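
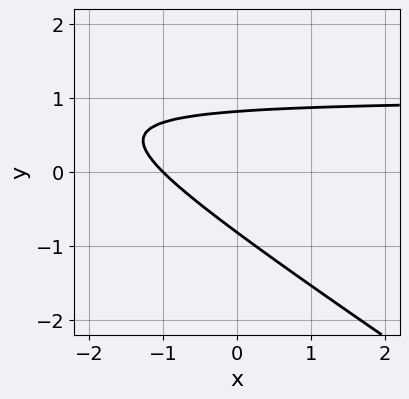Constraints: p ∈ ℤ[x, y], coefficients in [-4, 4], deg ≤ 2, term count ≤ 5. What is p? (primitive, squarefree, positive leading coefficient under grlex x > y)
2*x*y + 3*y^2 - 2*x - 2

(a) deg p = 2.
(b) From the axis intercepts and sections: one x-axis crossing is at x = -1.
(c) These observations pin down the coefficients.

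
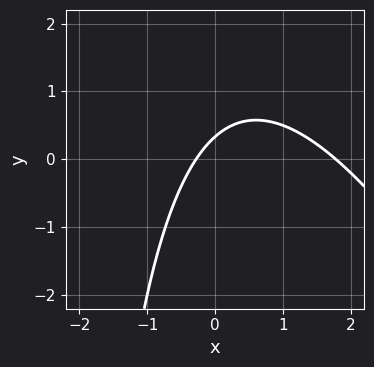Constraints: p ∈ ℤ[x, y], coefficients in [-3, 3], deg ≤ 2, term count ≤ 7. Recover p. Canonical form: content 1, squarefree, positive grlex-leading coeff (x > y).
(a) Degree: no degree-1 curve has this shape, so deg p = 2.
(b) The integer polynomial consistent with all of this is the stated p.

2*x^2 + x*y - 3*x + 3*y - 1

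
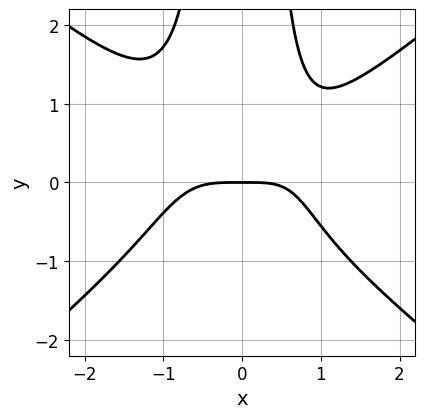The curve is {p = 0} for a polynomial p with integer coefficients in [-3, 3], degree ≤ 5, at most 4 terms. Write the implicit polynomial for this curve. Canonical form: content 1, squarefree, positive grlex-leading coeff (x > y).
2*x^4 - 3*x^2*y^2 - x*y + 3*y

Degree: the shape is more complex than any degree-3 curve, so deg p = 4.
Checking where it meets the axes: one x-axis crossing is at x = 0; one y-axis crossing is at y = 0.
Fitting integer coefficients to these (and the overall shape) gives p.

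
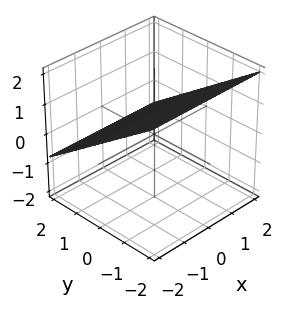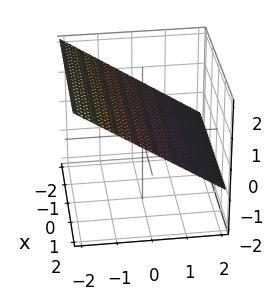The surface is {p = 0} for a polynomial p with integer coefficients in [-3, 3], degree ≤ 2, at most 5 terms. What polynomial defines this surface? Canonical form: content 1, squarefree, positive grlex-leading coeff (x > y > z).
First, degree: every cross-section is a straight line — this is a plane, so deg p = 1.
Next, against the integer gridlines: it meets the y-axis at y = 1 (among the integer gridlines); it misses every integer gridline on the x-axis.
Finally, assembling these constraints gives the stated polynomial.

2*y + 3*z - 2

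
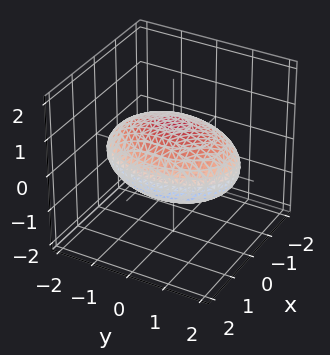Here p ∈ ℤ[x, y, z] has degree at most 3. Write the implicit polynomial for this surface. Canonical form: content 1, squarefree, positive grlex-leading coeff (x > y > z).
2*x^2 + y^2 + 3*z^2 - 3

First, deg p = 2. Bounded and convex; a quadric.
Then, symmetries: it's symmetric under x → −x, forcing even powers of x; the z ↦ −z reflection is a symmetry, so z appears only in even powers; it's symmetric under y → −y, forcing even powers of y.
Then, against the integer gridlines: among the integer gridlines, it crosses the z-axis at z ∈ {-1, 1}.
Finally, putting this together gives p.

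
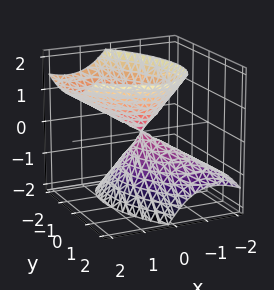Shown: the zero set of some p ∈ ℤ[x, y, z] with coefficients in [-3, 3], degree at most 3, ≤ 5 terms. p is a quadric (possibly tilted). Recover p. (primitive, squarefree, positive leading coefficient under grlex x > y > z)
1. I count 2 distinct pieces.
2. The degree is 2 — the shape is more complex than any degree-1 surface.
3. Observable constraints: one y-axis crossing is at y = 0; one z-axis crossing is at z = 0.
4. These observations pin down the coefficients.

3*x^2 + 2*x*y - 3*x*z + 2*y^2 - 2*z^2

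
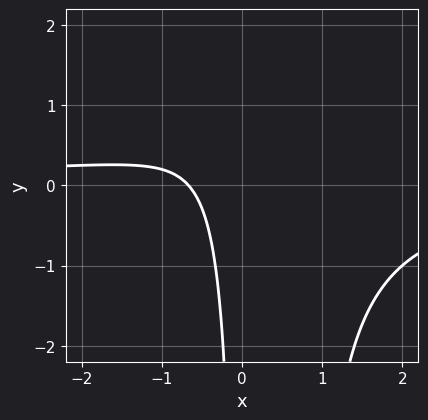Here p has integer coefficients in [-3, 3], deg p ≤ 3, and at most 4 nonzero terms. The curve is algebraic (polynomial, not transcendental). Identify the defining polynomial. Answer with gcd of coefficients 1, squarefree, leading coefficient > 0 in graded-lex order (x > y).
3*x^2*y - 2*x*y + 3*x + 2

The degree is 3 — no degree-2 curve has this shape.
From the visible intercepts: it misses every integer gridline on the y-axis.
Assembling these constraints gives the stated polynomial.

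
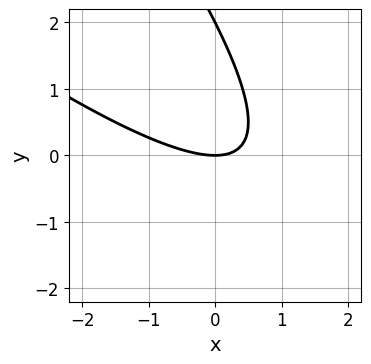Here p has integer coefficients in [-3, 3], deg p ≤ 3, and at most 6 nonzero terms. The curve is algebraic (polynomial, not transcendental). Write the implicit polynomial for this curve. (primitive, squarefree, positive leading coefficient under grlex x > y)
deg p = 2. The shape is more complex than any degree-1 curve.
From the visible intercepts: it meets the x-axis at x = 0 (among the integer gridlines); the y-axis gridline crossings are at y ∈ {0, 2}.
Together with the visible shape, these determine p as stated.

x^2 + 2*x*y + y^2 - 2*y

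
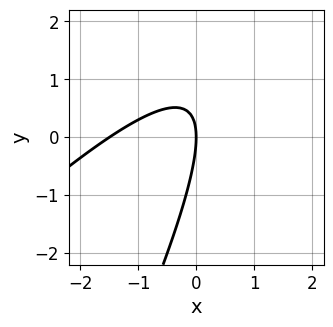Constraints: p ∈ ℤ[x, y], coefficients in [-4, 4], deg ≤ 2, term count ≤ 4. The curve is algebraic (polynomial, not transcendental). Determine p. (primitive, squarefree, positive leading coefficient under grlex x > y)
(a) Degree: the shape is more complex than any degree-1 curve, so deg p = 2.
(b) From the axis intercepts and sections: it meets the x-axis at x = 0 (among the integer gridlines); one y-axis crossing is at y = 0.
(c) Putting this together gives p.

2*x^2 - 3*x*y + y^2 + 3*x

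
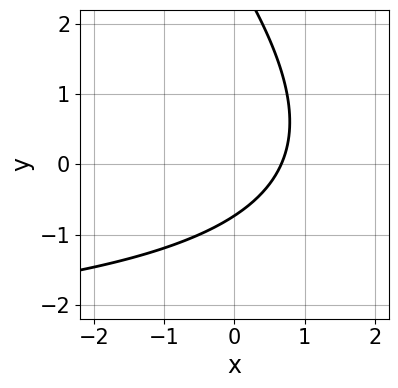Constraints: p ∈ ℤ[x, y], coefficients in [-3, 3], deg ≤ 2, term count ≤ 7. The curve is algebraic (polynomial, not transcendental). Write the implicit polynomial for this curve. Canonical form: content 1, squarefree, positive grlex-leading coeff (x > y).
x*y + y^2 + 3*x - 2*y - 2

1. The degree is 2 — no degree-1 curve has this shape.
2. The integer polynomial consistent with all of this is the stated p.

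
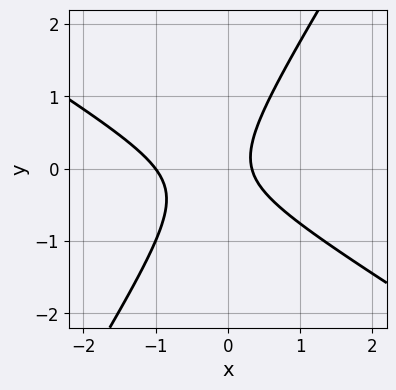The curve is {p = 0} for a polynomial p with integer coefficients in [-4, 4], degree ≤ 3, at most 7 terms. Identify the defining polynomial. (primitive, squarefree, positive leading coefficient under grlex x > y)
3*x^2 + 3*x*y - 3*y^2 + 2*x - 1

(a) The degree is 2 — the shape is more complex than any degree-1 curve.
(b) From the axis intercepts and sections: the curve avoids every integer y-axis point in the box; it crosses the x-axis at the gridline x = -1.
(c) Matching integer coefficients to the picture gives p.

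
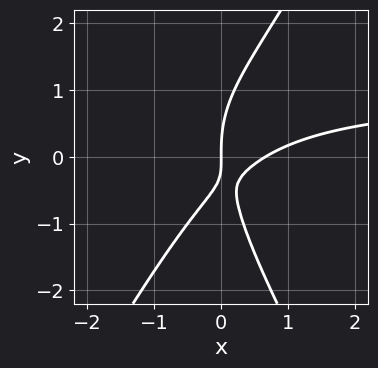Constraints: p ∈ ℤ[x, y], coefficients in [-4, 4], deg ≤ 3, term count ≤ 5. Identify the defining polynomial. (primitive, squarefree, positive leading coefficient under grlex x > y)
3*x^2*y - y^3 - 3*x^2 + 3*x*y + 2*x

(a) Degree: the shape is more complex than any degree-2 curve, so deg p = 3.
(b) From the axis intercepts and sections: one y-axis crossing is at y = 0; it crosses the x-axis at the gridline x = 0.
(c) Together with the visible shape, these determine p as stated.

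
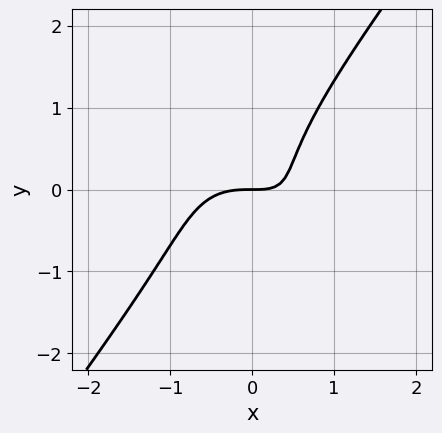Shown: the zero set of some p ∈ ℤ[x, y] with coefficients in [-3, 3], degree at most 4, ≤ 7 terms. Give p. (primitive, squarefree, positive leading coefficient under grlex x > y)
First, deg p = 3. A generic line meets the curve in up to 3 points.
Then, against the integer gridlines: one x-axis crossing is at x = 0; it meets the y-axis at y = 0 (among the integer gridlines).
Finally, putting this together gives p.

x^3 + x^2*y - y^3 + x*y - y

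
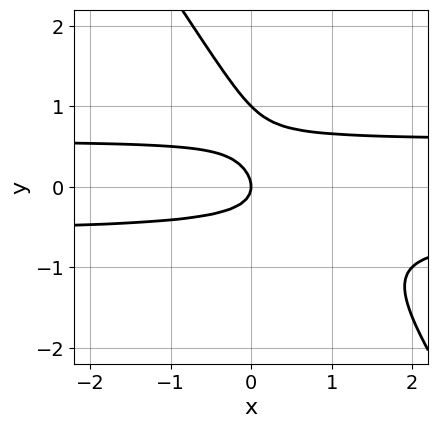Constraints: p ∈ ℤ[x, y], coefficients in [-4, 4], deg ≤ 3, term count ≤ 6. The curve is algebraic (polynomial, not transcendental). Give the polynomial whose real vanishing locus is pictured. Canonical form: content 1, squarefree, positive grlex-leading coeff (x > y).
3*x*y^2 + 2*y^3 - 2*y^2 - x

(a) deg p = 3. No degree-2 curve has this shape.
(b) Observable constraints: it crosses the x-axis at the gridline x = 0; the y-axis gridline crossings are at y ∈ {0, 1}.
(c) Together with the visible shape, these determine p as stated.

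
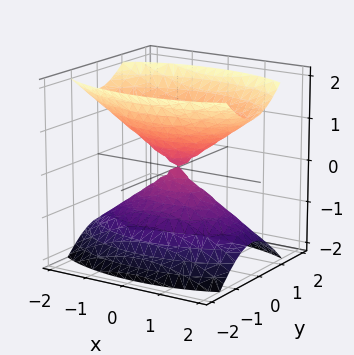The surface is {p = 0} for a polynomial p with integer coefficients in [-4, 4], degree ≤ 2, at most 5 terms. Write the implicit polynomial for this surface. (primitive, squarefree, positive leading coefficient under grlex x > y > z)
(a) There are 2 components.
(b) deg p = 2.
(c) Symmetries: it's symmetric under z → −z, forcing even powers of z; mirror symmetry x ↦ −x ⇒ only even powers of x; it's symmetric under y → −y, forcing even powers of y.
(d) Observable constraints: it meets the z-axis at z = 0 (among the integer gridlines); one x-axis crossing is at x = 0; it crosses the y-axis at the gridline y = 0.
(e) Together with the visible shape, these determine p as stated.

x^2 + 3*y^2 - 2*z^2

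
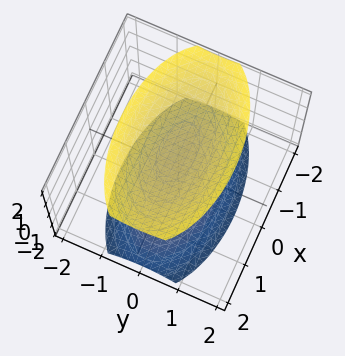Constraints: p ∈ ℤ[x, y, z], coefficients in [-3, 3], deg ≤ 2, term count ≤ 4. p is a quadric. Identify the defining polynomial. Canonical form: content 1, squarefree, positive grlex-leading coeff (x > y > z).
x^2 + 3*y^2 - 2*z^2 + 3

The picture has 2 separate pieces. Treating them together as one polynomial.
Degree: two separate bowl-shaped sheets opening away from each other; a quadric, so deg p = 2.
Symmetries: mirror symmetry y ↦ −y ⇒ only even powers of y; the z ↦ −z reflection is a symmetry, so z appears only in even powers; the x ↦ −x reflection is a symmetry, so x appears only in even powers.
Against the integer gridlines: the surface avoids every integer x-axis point in the box; it misses every integer gridline on the y-axis.
Fitting integer coefficients to these (and the overall shape) gives p.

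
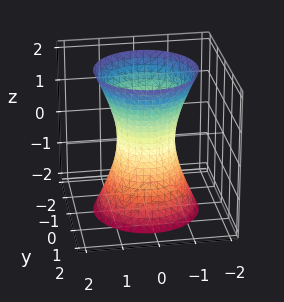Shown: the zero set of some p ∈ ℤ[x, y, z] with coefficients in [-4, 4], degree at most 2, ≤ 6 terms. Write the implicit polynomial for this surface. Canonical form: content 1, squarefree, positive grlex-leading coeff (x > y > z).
3*x^2 + 3*y^2 - z^2 - 2

1. The degree is 2 — one connected sheet with a waist; a quadric.
2. Symmetries: it's symmetric under z → −z, forcing even powers of z; rotational symmetry about the z-axis ⇒ p depends on x, y only through x² + y².
3. Against the integer gridlines: a circular section at z = 0 has radius between 0 and 1; the surface avoids every integer z-axis point in the box.
4. The integer polynomial consistent with all of this is the stated p.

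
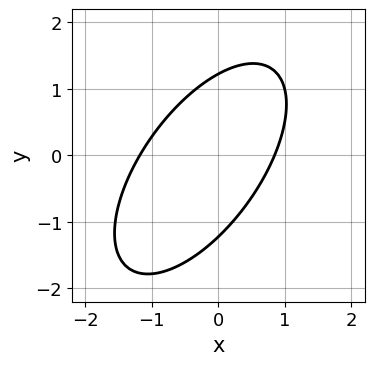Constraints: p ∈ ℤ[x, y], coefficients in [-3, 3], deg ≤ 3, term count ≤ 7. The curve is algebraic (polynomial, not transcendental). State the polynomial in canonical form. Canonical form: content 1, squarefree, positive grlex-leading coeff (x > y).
The degree is 2 — the shape is more complex than any degree-1 curve.
Putting this together gives p.

3*x^2 - 3*x*y + 2*y^2 + x - 3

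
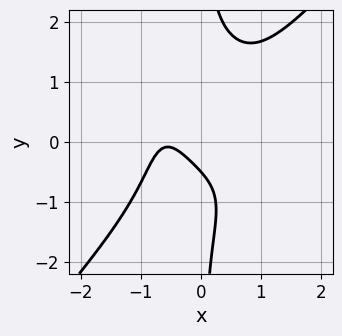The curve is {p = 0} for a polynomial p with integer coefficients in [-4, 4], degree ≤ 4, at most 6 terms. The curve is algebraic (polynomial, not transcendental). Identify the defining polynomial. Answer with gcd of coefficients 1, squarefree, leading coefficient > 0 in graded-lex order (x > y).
1. deg p = 4.
2. Reading off the gridlines: no x-intercept at any integer in the box.
3. Solving for integer coefficients yields p as stated.

3*x^4 - 2*x*y^3 + 2*x + 2*y + 1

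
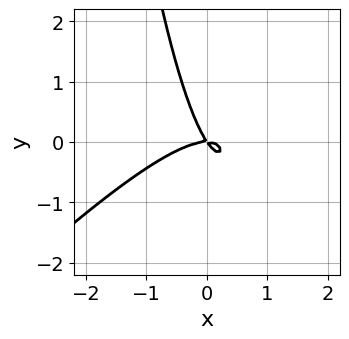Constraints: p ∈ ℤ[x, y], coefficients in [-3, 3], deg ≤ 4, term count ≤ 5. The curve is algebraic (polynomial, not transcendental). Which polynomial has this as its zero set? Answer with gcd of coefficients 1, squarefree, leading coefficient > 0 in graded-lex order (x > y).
3*x^3 - 3*x^2*y + 3*x*y + 2*y^2

First, the degree is 3 — no degree-2 curve has this shape.
Next, against the integer gridlines: one x-axis crossing is at x = 0; it meets the y-axis at y = 0 (among the integer gridlines).
Finally, solving for integer coefficients yields p as stated.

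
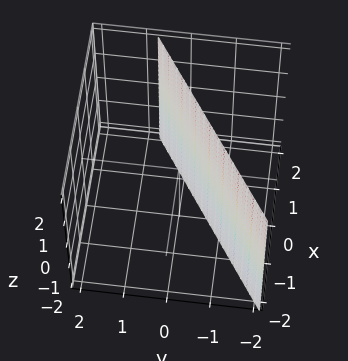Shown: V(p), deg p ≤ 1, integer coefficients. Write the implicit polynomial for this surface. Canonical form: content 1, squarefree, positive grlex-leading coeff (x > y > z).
(a) deg p = 1. The surface is flat (a plane).
(b) Observable constraints: it meets the x-axis at x = 1 (among the integer gridlines); the surface avoids every integer z-axis point in the box.
(c) Solving for integer coefficients yields p as stated.

2*x - 3*y - 2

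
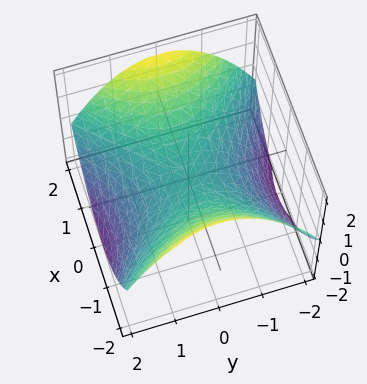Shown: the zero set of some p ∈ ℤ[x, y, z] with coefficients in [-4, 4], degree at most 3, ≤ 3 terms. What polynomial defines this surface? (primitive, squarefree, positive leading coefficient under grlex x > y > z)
First, the degree is 2 — a saddle surface; a quadric.
Next, symmetries: the x ↦ −x reflection is a symmetry, so x appears only in even powers; it's symmetric under y → −y, forcing even powers of y.
Then, from the axis intercepts and sections: one z-axis crossing is at z = 0; one x-axis crossing is at x = 0; it meets the y-axis at y = 0 (among the integer gridlines).
Finally, fitting integer coefficients to these (and the overall shape) gives p.

x^2 - y^2 - 2*z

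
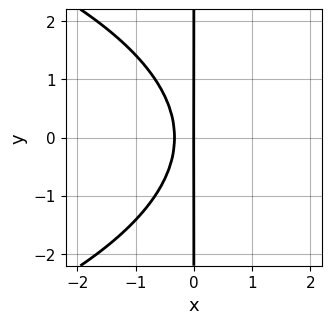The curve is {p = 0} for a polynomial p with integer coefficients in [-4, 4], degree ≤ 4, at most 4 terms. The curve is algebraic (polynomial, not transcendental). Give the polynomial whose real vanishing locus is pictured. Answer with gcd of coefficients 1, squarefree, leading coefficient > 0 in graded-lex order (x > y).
x*y^2 + 3*x^2 + x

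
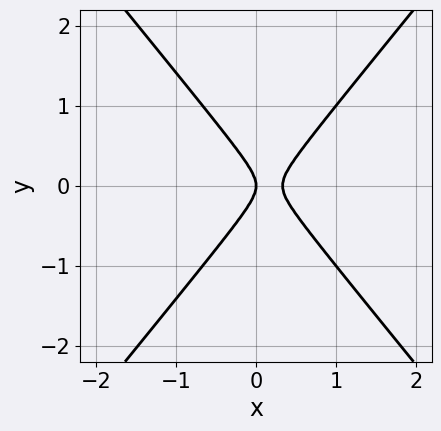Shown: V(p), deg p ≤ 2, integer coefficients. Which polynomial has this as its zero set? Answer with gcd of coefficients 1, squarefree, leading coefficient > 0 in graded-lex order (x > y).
Degree: the shape is more complex than any degree-1 curve, so deg p = 2.
Symmetries: the y ↦ −y reflection is a symmetry, so y appears only in even powers.
Against the integer gridlines: one x-axis crossing is at x = 0; it crosses the y-axis at the gridline y = 0.
These observations pin down the coefficients.

3*x^2 - 2*y^2 - x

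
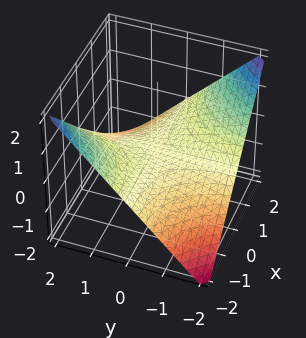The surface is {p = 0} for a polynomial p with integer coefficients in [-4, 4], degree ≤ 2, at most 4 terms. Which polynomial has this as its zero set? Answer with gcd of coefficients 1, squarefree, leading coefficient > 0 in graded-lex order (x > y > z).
1. Degree: a saddle surface; a quadric, so deg p = 2.
2. From the axis intercepts and sections: every point of the y-axis in the box is on the surface; one z-axis crossing is at z = 0; every point of the x-axis in the box is on the surface.
3. These observations pin down the coefficients.

x*y + 2*z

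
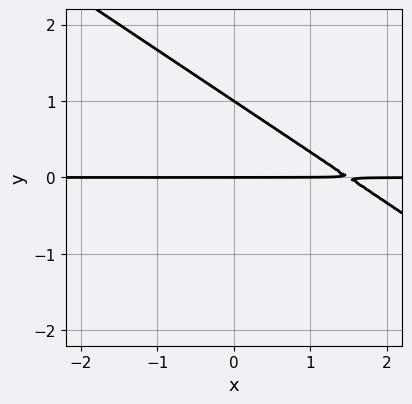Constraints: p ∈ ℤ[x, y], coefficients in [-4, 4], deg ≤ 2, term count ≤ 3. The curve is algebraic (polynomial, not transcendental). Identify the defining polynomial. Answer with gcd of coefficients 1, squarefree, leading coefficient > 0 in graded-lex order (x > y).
deg p = 2. The shape is more complex than any degree-1 curve.
From the axis intercepts and sections: every point of the x-axis in the box is on the curve; the y-axis gridline crossings are at y ∈ {0, 1}.
Solving for integer coefficients yields p as stated.

2*x*y + 3*y^2 - 3*y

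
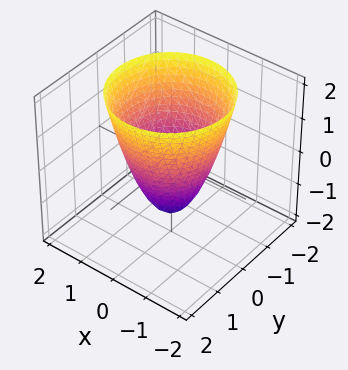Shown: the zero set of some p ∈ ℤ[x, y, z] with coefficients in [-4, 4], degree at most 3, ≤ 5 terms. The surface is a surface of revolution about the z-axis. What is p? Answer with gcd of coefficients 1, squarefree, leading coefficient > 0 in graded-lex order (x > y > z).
deg p = 2. No degree-1 surface has this shape.
Symmetries: the surface is invariant under rotation about z: p = q(x² + y², z).
Reading off the gridlines: the y-axis gridline crossings are at y ∈ {-1, 1}; a circular section at z = 1 has radius between 1 and 2.
Fitting integer coefficients to these (and the overall shape) gives p. Check: (1, 0, 0) on the x-axis lies on the surface, and p(1, 0, 0) = 0. ✓

3*x^2 + 3*y^2 - 2*z - 3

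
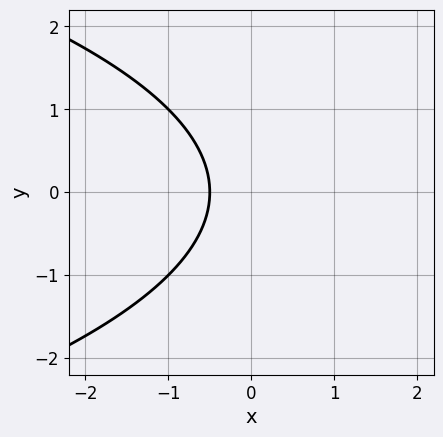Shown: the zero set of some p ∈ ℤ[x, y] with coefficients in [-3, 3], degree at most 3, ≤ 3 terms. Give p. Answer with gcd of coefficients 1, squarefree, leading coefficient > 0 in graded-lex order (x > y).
1. The degree is 2 — the shape is more complex than any degree-1 curve.
2. Symmetries: the y ↦ −y reflection is a symmetry, so y appears only in even powers.
3. Reading off the gridlines: it misses every integer gridline on the y-axis.
4. These observations pin down the coefficients.

y^2 + 2*x + 1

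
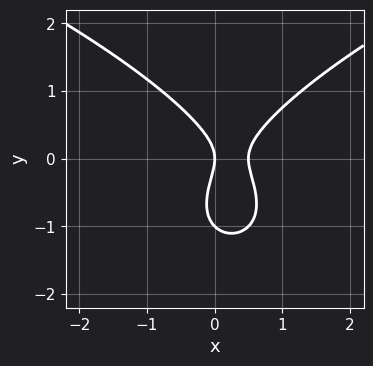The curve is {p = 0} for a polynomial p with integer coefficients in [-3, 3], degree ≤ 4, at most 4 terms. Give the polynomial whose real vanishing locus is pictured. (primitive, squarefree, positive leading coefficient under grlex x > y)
y^3 - 2*x^2 + y^2 + x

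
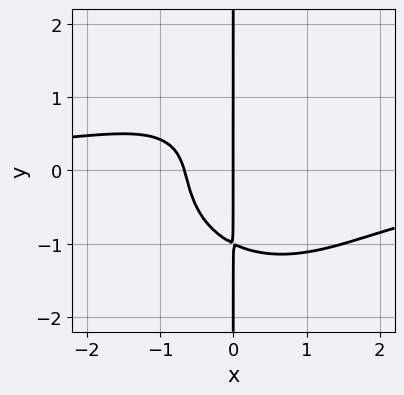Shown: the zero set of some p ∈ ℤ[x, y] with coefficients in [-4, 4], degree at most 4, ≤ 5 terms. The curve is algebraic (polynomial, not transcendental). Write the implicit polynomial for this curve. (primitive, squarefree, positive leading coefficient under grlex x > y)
2*x^3*y + 2*x*y^3 + 3*x^2 + 2*x

The degree is 4 — no degree-3 curve has this shape.
From the visible intercepts: one x-axis crossing is at x = 0; the visible y-axis segment lies entirely on the curve.
Putting this together gives p.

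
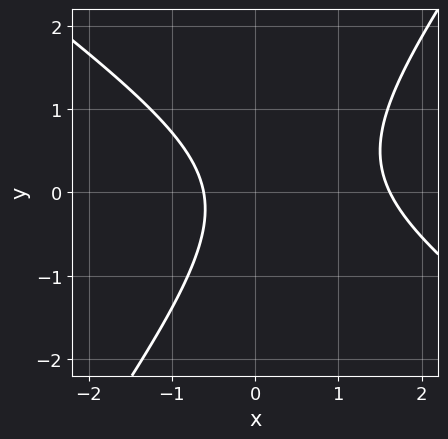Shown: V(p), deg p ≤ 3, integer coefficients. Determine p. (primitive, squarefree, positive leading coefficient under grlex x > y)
First, the degree is 2 — the shape is more complex than any degree-1 curve.
Then, observable constraints: the curve avoids every integer y-axis point in the box.
Finally, fitting integer coefficients to these (and the overall shape) gives p.

3*x^2 + 2*x*y - 3*y^2 - 3*x - 3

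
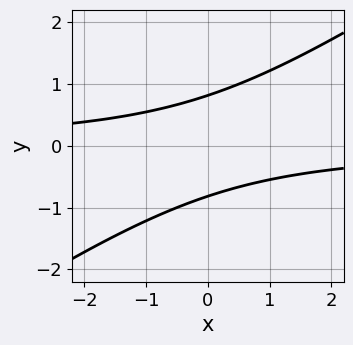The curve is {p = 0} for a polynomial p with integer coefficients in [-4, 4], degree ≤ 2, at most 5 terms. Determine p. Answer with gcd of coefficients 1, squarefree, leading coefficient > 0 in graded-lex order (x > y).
2*x*y - 3*y^2 + 2

The degree is 2 — the shape is more complex than any degree-1 curve.
Against the integer gridlines: it misses every integer gridline on the x-axis.
Fitting integer coefficients to these (and the overall shape) gives p.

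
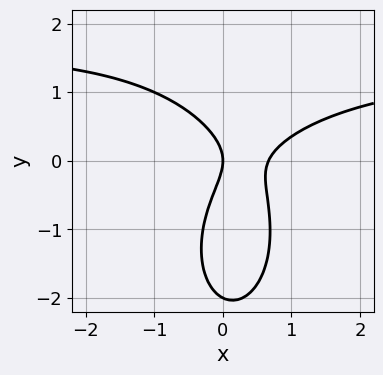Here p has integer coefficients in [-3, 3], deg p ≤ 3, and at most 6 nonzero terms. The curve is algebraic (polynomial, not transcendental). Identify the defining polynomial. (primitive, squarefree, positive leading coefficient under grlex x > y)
2*x^2*y + y^3 - 3*x^2 + 2*y^2 + 2*x

Degree: the shape is more complex than any degree-2 curve, so deg p = 3.
Reading off the gridlines: the y-axis gridline crossings are at y ∈ {-2, 0}; it crosses the x-axis at the gridline x = 0.
Assembling these constraints gives the stated polynomial.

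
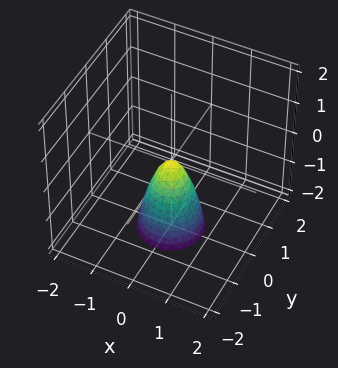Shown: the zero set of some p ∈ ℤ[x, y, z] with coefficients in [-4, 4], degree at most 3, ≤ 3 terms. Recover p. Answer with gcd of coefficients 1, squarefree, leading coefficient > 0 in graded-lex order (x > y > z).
First, the degree is 2 — a single bowl opening along one axis; a quadric.
Then, symmetry: every cross-section ⟂ z is a circle, so x, y appear only via x² + y².
Then, reading off the gridlines: a circular section at z = -2 has radius between 0 and 1; one x-axis crossing is at x = 0; it crosses the y-axis at the gridline y = 0.
Finally, these observations pin down the coefficients.

3*x^2 + 3*y^2 + z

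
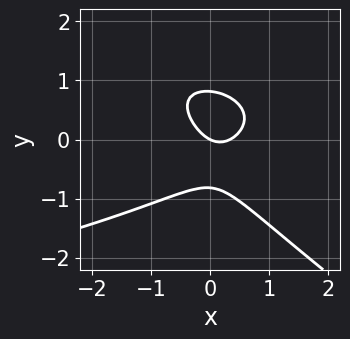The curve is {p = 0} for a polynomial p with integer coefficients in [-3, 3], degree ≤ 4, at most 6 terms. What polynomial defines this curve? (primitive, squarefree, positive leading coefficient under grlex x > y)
2*x*y^2 + 3*y^3 + 3*x^2 - x - 2*y

1. The degree is 3 — a generic line meets the curve in up to 3 points.
2. From the axis intercepts and sections: one y-axis crossing is at y = 0; it meets the x-axis at x = 0 (among the integer gridlines).
3. Matching integer coefficients to the picture gives p.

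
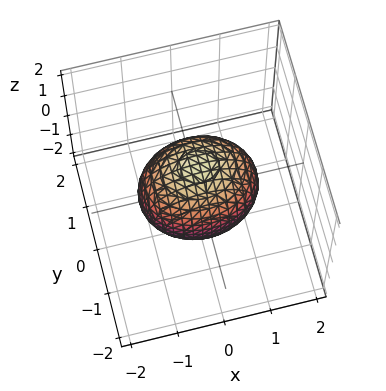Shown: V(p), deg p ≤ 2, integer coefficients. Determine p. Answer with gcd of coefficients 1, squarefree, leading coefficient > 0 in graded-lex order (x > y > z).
Degree: bounded and convex; a quadric, so deg p = 2.
Symmetries: it's symmetric under y → −y, forcing even powers of y; the x ↦ −x reflection is a symmetry, so x appears only in even powers; mirror symmetry z ↦ −z ⇒ only even powers of z.
From the axis intercepts and sections: among the integer gridlines, it crosses the y-axis at y ∈ {-1, 1}.
These observations pin down the coefficients.

2*x^2 + 3*y^2 + 2*z^2 - 3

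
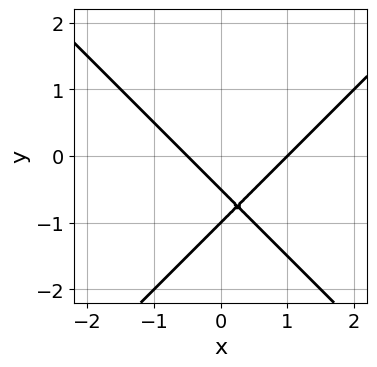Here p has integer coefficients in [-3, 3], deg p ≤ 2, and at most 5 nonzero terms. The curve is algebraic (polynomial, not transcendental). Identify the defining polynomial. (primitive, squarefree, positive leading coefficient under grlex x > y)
1. The degree is 2 — the shape is more complex than any degree-1 curve.
2. Observable constraints: one x-axis crossing is at x = 1; one y-axis crossing is at y = -1.
3. Solving for integer coefficients yields p as stated.

2*x^2 - 2*y^2 - x - 3*y - 1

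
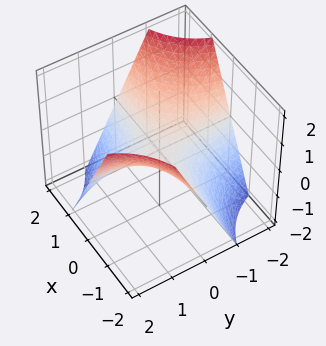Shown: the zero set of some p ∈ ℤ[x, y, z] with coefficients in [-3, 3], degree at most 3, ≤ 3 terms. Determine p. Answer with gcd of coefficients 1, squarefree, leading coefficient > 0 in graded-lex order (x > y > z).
First, degree: a generic line meets the surface in up to 2 points, so deg p = 2.
Next, checking where it meets the axes: it meets the z-axis at z = 0 (among the integer gridlines); every point of the x-axis in the box is on the surface; every point of the y-axis in the box is on the surface.
Finally, the integer polynomial consistent with all of this is the stated p.

x*y + z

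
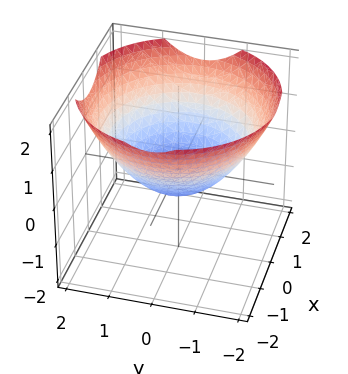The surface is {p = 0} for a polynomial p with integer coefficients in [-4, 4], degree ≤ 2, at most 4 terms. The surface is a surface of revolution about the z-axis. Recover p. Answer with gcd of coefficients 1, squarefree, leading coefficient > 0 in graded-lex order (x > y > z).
(a) deg p = 2. No degree-1 surface has this shape.
(b) Symmetry: the surface is invariant under rotation about z: p = q(x² + y², z).
(c) From the axis intercepts and sections: among the integer gridlines, it crosses the x-axis at x ∈ {-1, 1}; among the integer gridlines, it crosses the y-axis at y ∈ {-1, 1}; a circular section at z = 0 has radius exactly 1.
(d) Fitting integer coefficients to these (and the overall shape) gives p.

x^2 + y^2 - 2*z - 1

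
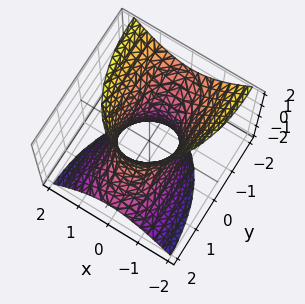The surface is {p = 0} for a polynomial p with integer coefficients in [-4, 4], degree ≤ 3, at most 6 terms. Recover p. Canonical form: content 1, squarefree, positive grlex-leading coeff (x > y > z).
3*x^2 + y^2 + 2*y*z - z^2 - 2

deg p = 2. The shape is more complex than any degree-1 surface.
Reading off the gridlines: it misses every integer gridline on the z-axis.
Matching integer coefficients to the picture gives p.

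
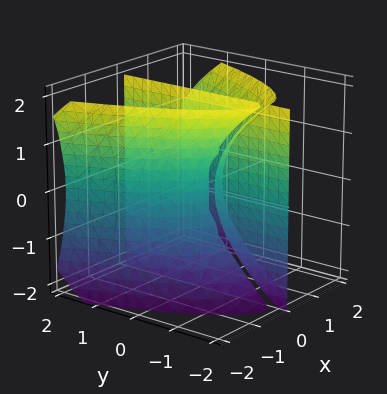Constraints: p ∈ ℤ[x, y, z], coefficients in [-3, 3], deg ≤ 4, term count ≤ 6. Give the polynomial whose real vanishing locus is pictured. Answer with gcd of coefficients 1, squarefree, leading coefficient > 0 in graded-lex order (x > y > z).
2*x^3 - x*z^2 - 3*x*y - x

There are 2 components. They look like related sheets of one shape, so recover p as a whole.
Degree: a generic line meets the surface in up to 3 points, so deg p = 3.
Reading off the gridlines: every point of the z-axis in the box is on the surface; the visible y-axis segment lies entirely on the surface; it meets the x-axis at x = 0 (among the integer gridlines).
Matching integer coefficients to the picture gives p.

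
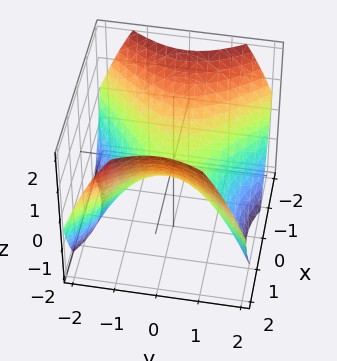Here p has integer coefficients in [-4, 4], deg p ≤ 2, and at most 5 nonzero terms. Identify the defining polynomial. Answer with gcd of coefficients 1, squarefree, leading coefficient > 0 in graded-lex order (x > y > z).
2*x^2 - 2*y^2 - 3*z

deg p = 2. A hyperbolic paraboloid; a quadric.
Symmetries: mirror symmetry x ↦ −x ⇒ only even powers of x; it's symmetric under y → −y, forcing even powers of y.
From the axis intercepts and sections: it crosses the z-axis at the gridline z = 0; it meets the x-axis at x = 0 (among the integer gridlines); it meets the y-axis at y = 0 (among the integer gridlines).
These observations pin down the coefficients.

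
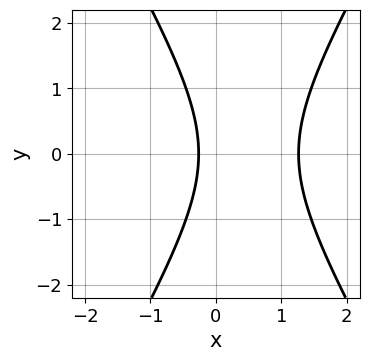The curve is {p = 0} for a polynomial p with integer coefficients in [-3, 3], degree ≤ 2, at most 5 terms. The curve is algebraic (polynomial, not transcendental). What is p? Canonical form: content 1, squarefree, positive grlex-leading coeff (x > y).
(a) deg p = 2.
(b) Symmetries: the y ↦ −y reflection is a symmetry, so y appears only in even powers.
(c) Against the integer gridlines: no y-intercept at any integer in the box.
(d) Solving for integer coefficients yields p as stated.

3*x^2 - y^2 - 3*x - 1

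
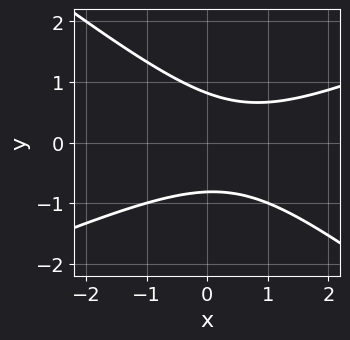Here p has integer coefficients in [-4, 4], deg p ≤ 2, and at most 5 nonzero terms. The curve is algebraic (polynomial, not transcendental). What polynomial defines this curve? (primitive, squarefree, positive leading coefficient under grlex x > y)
x^2 - x*y - 3*y^2 - x + 2

(a) deg p = 2.
(b) Against the integer gridlines: the curve avoids every integer x-axis point in the box.
(c) Matching integer coefficients to the picture gives p.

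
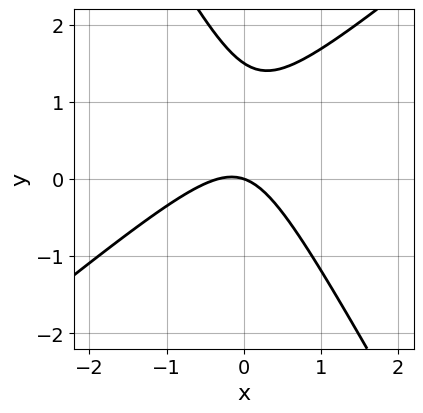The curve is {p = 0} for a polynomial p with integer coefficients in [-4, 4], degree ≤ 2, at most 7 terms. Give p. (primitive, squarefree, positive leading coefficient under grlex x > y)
3*x^2 - 2*x*y - 2*y^2 + x + 3*y

The degree is 2 — no degree-1 curve has this shape.
Against the integer gridlines: one y-axis crossing is at y = 0; one x-axis crossing is at x = 0.
Matching integer coefficients to the picture gives p.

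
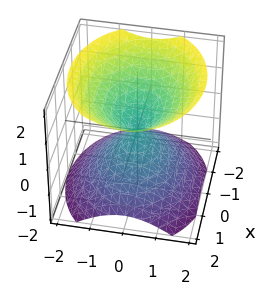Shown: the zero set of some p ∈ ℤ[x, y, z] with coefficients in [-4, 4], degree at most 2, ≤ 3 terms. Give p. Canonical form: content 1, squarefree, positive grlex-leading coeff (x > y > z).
First, I count 2 distinct pieces.
Then, degree: a double cone through the origin; a quadric, so deg p = 2.
Then, symmetries: the y ↦ −y reflection is a symmetry, so y appears only in even powers; mirror symmetry z ↦ −z ⇒ only even powers of z; the x ↦ −x reflection is a symmetry, so x appears only in even powers.
Next, from the visible intercepts: it meets the y-axis at y = 0 (among the integer gridlines); one x-axis crossing is at x = 0; one z-axis crossing is at z = 0.
Finally, these observations pin down the coefficients.

2*x^2 + 3*y^2 - 3*z^2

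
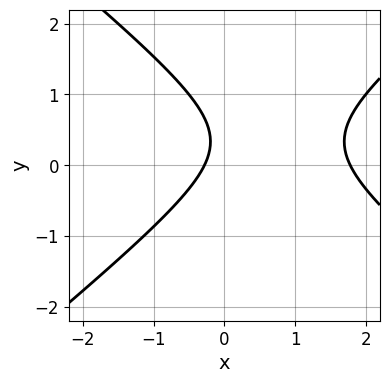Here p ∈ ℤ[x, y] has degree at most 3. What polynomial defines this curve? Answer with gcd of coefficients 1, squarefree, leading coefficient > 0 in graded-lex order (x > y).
(a) deg p = 2.
(b) Checking where it meets the axes: no y-intercept at any integer in the box.
(c) Solving for integer coefficients yields p as stated.

2*x^2 - 3*y^2 - 3*x + 2*y - 1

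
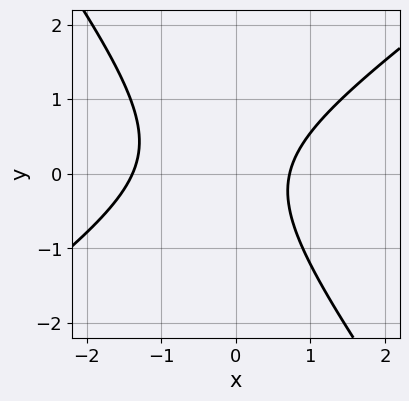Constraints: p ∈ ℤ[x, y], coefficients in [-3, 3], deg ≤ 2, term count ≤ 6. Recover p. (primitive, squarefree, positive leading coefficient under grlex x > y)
3*x^2 - 2*x*y - 3*y^2 + 2*x - 3

1. Degree: no degree-1 curve has this shape, so deg p = 2.
2. Observable constraints: the curve avoids every integer y-axis point in the box.
3. The integer polynomial consistent with all of this is the stated p.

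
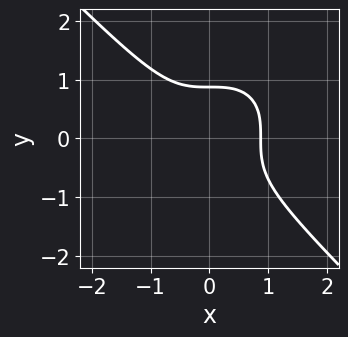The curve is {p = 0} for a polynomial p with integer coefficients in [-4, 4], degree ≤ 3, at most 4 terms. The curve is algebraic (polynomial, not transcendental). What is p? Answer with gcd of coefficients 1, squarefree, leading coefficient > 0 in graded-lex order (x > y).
(a) Degree: no degree-2 curve has this shape, so deg p = 3.
(b) Matching integer coefficients to the picture gives p.

3*x^3 + 3*y^3 - 2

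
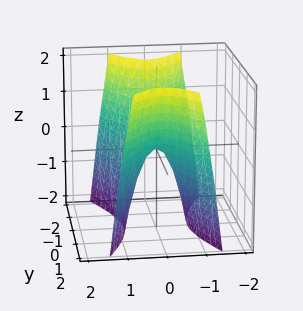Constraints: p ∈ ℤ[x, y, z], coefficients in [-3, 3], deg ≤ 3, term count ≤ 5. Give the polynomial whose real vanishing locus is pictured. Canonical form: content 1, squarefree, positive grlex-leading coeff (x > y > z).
3*x^2 - y^2 + z

deg p = 2.
Symmetries: the y ↦ −y reflection is a symmetry, so y appears only in even powers; it's symmetric under x → −x, forcing even powers of x.
From the visible intercepts: it meets the z-axis at z = 0 (among the integer gridlines); one y-axis crossing is at y = 0; it meets the x-axis at x = 0 (among the integer gridlines).
These observations pin down the coefficients.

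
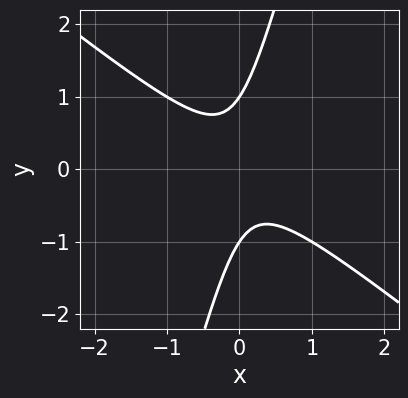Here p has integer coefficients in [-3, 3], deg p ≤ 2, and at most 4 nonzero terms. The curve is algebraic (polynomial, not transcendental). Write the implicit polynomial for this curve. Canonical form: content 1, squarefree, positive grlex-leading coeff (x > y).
First, the degree is 2 — the shape is more complex than any degree-1 curve.
Then, against the integer gridlines: it misses every integer gridline on the x-axis; the y-axis gridline crossings are at y ∈ {-1, 1}.
Finally, matching integer coefficients to the picture gives p.

3*x^2 + 3*x*y - y^2 + 1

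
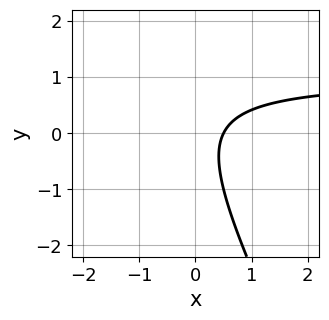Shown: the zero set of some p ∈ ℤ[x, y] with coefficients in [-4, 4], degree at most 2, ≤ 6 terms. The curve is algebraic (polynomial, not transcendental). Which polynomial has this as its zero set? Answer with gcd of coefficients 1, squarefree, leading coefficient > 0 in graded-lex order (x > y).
First, degree: no degree-1 curve has this shape, so deg p = 2.
Then, from the visible intercepts: no y-intercept at any integer in the box.
Finally, together with the visible shape, these determine p as stated.

2*x*y + y^2 - 2*x + 1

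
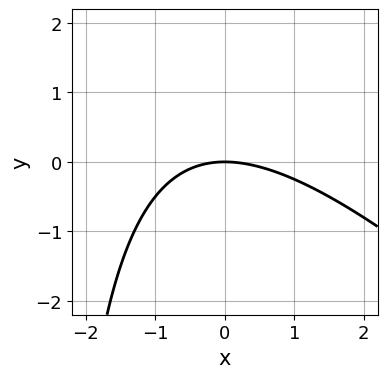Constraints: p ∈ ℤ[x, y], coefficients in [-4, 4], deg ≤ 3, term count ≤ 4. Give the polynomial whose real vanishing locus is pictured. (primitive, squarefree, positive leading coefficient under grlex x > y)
x^2 + x*y + 3*y

First, the degree is 2 — the shape is more complex than any degree-1 curve.
Next, from the visible intercepts: it crosses the y-axis at the gridline y = 0; one x-axis crossing is at x = 0.
Finally, assembling these constraints gives the stated polynomial.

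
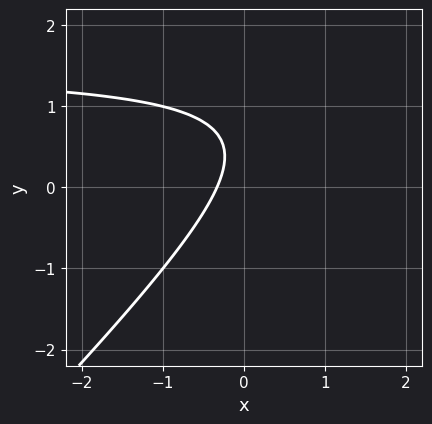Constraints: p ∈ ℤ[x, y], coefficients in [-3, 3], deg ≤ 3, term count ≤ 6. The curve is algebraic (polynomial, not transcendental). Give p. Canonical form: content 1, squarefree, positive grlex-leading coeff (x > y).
2*x*y - 2*y^2 - 3*x + 2*y - 1

deg p = 2.
Reading off the gridlines: the curve avoids every integer y-axis point in the box.
Matching integer coefficients to the picture gives p.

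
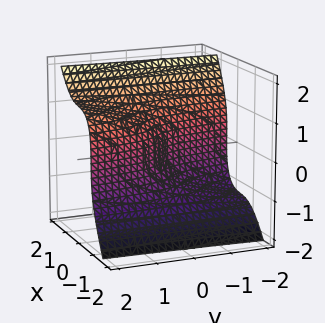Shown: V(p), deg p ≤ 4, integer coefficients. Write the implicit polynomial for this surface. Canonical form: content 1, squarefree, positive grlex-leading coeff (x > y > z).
3*x^3 - x^2*y - z^3 + x + y

First, degree: a generic line meets the surface in up to 3 points, so deg p = 3.
Then, observable constraints: one x-axis crossing is at x = 0; it meets the y-axis at y = 0 (among the integer gridlines).
Finally, assembling these constraints gives the stated polynomial.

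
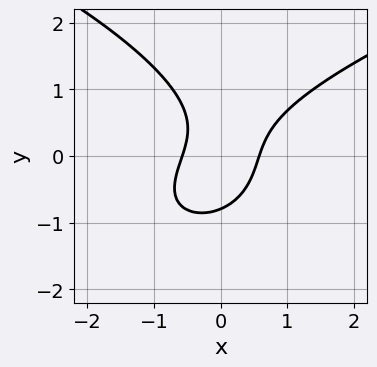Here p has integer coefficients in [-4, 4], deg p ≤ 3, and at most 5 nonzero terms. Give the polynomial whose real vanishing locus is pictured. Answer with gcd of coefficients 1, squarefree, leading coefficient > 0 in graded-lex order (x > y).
2*y^3 - 3*x^2 + 2*x*y + 1

First, deg p = 3.
Finally, solving for integer coefficients yields p as stated.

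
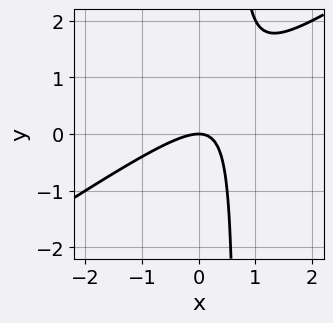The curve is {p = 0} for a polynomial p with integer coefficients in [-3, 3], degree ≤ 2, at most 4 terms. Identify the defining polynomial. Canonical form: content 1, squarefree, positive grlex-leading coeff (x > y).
2*x^2 - 3*x*y + 2*y

(a) Degree: the shape is more complex than any degree-1 curve, so deg p = 2.
(b) From the axis intercepts and sections: it crosses the x-axis at the gridline x = 0; one y-axis crossing is at y = 0.
(c) These observations pin down the coefficients.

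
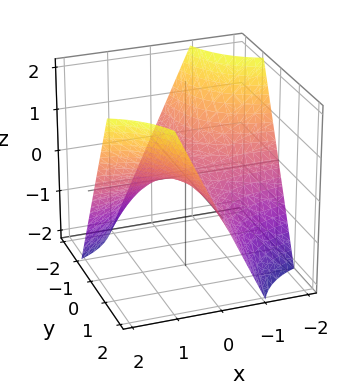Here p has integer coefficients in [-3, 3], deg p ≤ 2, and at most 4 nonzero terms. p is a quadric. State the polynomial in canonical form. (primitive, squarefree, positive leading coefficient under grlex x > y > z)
First, degree: a saddle surface; a quadric, so deg p = 2.
Then, observable constraints: every point of the y-axis in the box is on the surface; it meets the z-axis at z = 0 (among the integer gridlines); every point of the x-axis in the box is on the surface.
Finally, solving for integer coefficients yields p as stated.

x*y - z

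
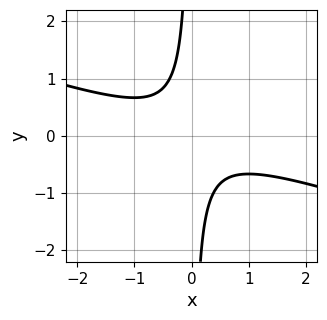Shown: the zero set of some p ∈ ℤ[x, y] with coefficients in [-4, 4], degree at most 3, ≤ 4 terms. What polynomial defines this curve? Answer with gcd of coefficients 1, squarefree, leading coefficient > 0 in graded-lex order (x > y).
x^2 + 3*x*y + 1

First, degree: a generic line meets the curve in up to 2 points, so deg p = 2.
Next, reading off the gridlines: the curve avoids every integer x-axis point in the box; no y-intercept at any integer in the box.
Finally, the integer polynomial consistent with all of this is the stated p.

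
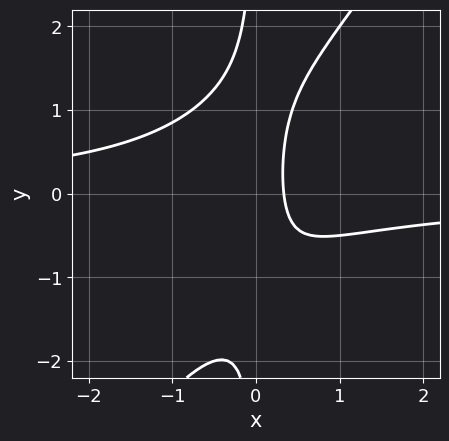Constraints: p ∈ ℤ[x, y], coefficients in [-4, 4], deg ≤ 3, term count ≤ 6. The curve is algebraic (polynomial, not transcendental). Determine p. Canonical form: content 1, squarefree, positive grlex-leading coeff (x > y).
3*x^2*y - 2*x*y^2 + 3*x - 1

deg p = 3. The shape is more complex than any degree-2 curve.
Checking where it meets the axes: it misses every integer gridline on the y-axis.
Putting this together gives p.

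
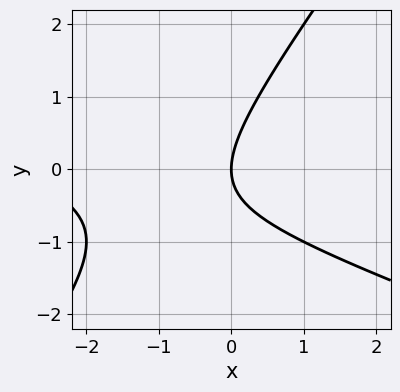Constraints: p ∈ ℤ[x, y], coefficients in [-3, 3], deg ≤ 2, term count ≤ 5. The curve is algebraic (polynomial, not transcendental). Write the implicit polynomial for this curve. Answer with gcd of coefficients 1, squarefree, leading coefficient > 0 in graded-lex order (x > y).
x^2 + 2*x*y - 2*y^2 + 3*x

(a) The degree is 2 — a generic line meets the curve in up to 2 points.
(b) Against the integer gridlines: it crosses the x-axis at the gridline x = 0; one y-axis crossing is at y = 0.
(c) These observations pin down the coefficients.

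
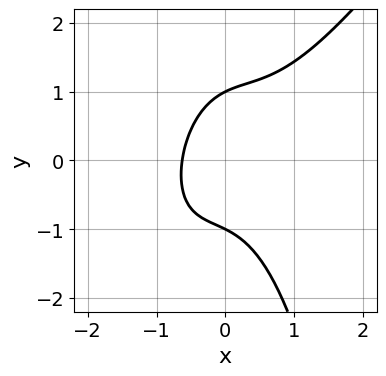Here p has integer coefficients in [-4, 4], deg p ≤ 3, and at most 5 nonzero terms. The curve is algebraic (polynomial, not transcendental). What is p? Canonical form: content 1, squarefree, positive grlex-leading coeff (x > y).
Degree: a generic line meets the curve in up to 3 points, so deg p = 3.
From the axis intercepts and sections: the y-axis gridline crossings are at y ∈ {-1, 1}.
These observations pin down the coefficients.

3*x^3 - 2*x^2*y - 2*y^2 + 2*x + 2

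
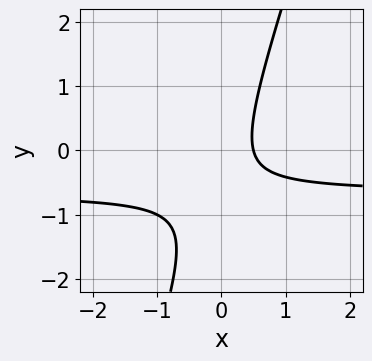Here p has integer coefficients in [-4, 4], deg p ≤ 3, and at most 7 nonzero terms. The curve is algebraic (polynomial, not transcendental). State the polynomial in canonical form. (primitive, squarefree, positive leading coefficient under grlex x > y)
3*x*y - y^2 + 2*x - y - 1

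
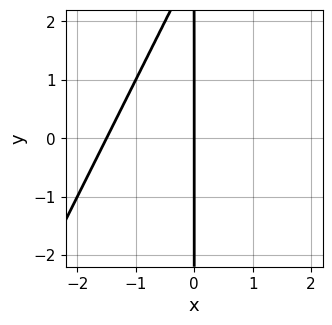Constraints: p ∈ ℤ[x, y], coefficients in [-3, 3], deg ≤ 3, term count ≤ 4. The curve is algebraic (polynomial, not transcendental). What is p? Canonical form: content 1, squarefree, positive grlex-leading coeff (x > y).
2*x^2 - x*y + 3*x

The degree is 2 — a generic line meets the curve in up to 2 points.
Observable constraints: it crosses the x-axis at the gridline x = 0; every point of the y-axis in the box is on the curve.
Putting this together gives p.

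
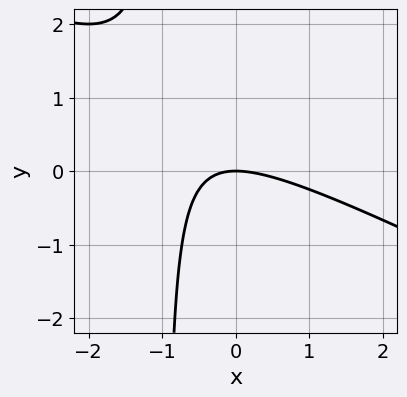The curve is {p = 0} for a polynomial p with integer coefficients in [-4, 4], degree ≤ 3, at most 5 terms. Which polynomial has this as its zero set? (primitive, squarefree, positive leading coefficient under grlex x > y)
x^2 + 2*x*y + 2*y

1. The degree is 2 — a generic line meets the curve in up to 2 points.
2. From the axis intercepts and sections: it crosses the y-axis at the gridline y = 0; one x-axis crossing is at x = 0.
3. These observations pin down the coefficients.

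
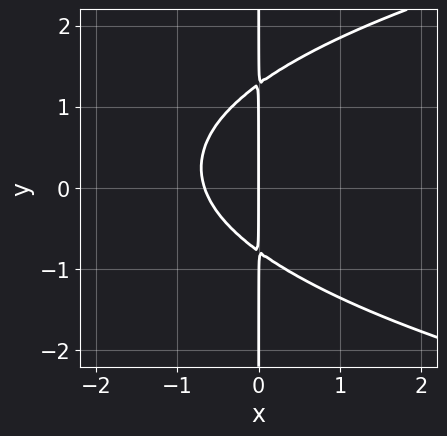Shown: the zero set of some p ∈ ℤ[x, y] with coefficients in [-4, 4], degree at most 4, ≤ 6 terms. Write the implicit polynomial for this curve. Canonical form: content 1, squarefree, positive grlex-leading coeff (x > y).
1. Degree: a generic line meets the curve in up to 3 points, so deg p = 3.
2. From the visible intercepts: every point of the y-axis in the box is on the curve; it crosses the x-axis at the gridline x = 0.
3. Matching integer coefficients to the picture gives p.

2*x*y^2 - 3*x^2 - x*y - 2*x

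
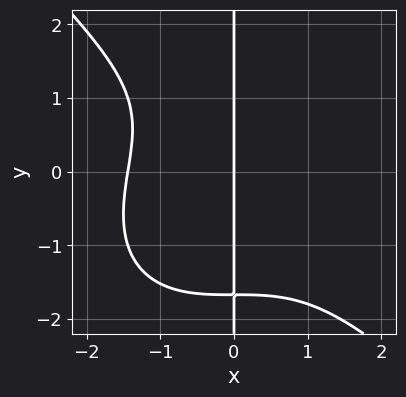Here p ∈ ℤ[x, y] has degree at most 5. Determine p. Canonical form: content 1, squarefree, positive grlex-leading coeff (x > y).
Degree: the shape is more complex than any degree-3 curve, so deg p = 4.
From the visible intercepts: the visible y-axis segment lies entirely on the curve; it meets the x-axis at x = 0 (among the integer gridlines).
Fitting integer coefficients to these (and the overall shape) gives p.

x^4 + x*y^3 - x*y + 3*x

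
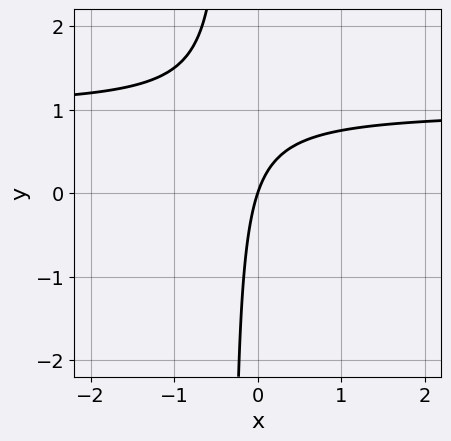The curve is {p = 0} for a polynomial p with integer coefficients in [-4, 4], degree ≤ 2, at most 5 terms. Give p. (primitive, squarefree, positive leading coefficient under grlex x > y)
Degree: the shape is more complex than any degree-1 curve, so deg p = 2.
From the axis intercepts and sections: it meets the y-axis at y = 0 (among the integer gridlines); one x-axis crossing is at x = 0.
Matching integer coefficients to the picture gives p.

3*x*y - 3*x + y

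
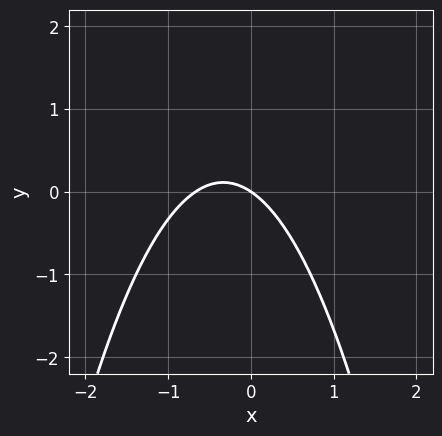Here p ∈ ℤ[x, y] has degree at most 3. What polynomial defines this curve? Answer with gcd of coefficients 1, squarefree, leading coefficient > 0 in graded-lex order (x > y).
(a) Degree: the shape is more complex than any degree-1 curve, so deg p = 2.
(b) Observable constraints: one y-axis crossing is at y = 0; it crosses the x-axis at the gridline x = 0.
(c) These observations pin down the coefficients.

3*x^2 + 2*x + 3*y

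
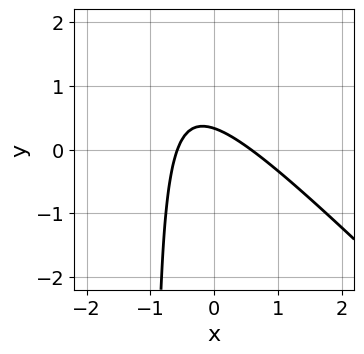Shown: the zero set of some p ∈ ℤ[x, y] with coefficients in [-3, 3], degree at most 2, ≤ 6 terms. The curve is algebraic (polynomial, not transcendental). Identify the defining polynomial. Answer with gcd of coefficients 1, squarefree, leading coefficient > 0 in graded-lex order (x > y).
3*x^2 + 3*x*y + 3*y - 1

First, the degree is 2 — a generic line meets the curve in up to 2 points.
Finally, matching integer coefficients to the picture gives p.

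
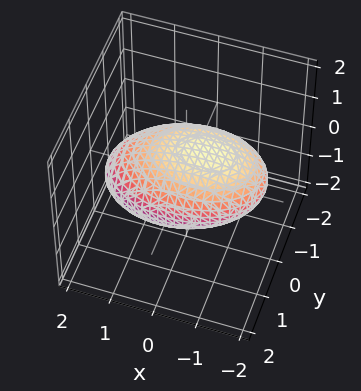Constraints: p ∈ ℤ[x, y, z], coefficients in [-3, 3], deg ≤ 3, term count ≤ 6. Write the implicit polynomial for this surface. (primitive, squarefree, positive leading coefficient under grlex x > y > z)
x^2 + x*z + 2*y^2 + 3*z^2 - 3

1. Degree: a generic line meets the surface in up to 2 points, so deg p = 2.
2. From the axis intercepts and sections: among the integer gridlines, it crosses the z-axis at z ∈ {-1, 1}.
3. These observations pin down the coefficients.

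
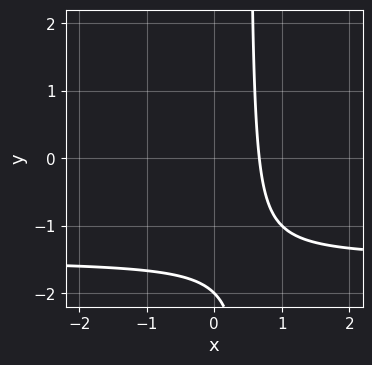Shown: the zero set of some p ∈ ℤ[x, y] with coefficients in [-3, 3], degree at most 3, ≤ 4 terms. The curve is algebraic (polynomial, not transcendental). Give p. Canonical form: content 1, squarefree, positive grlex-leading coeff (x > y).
(a) deg p = 2. No degree-1 curve has this shape.
(b) From the visible intercepts: it crosses the y-axis at the gridline y = -2.
(c) Together with the visible shape, these determine p as stated.

2*x*y + 3*x - y - 2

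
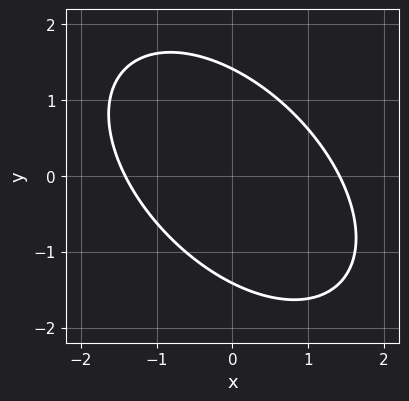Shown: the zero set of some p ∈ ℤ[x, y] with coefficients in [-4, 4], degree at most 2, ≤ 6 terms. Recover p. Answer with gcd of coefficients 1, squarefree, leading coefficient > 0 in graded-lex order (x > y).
deg p = 2.
Solving for integer coefficients yields p as stated.

x^2 + x*y + y^2 - 2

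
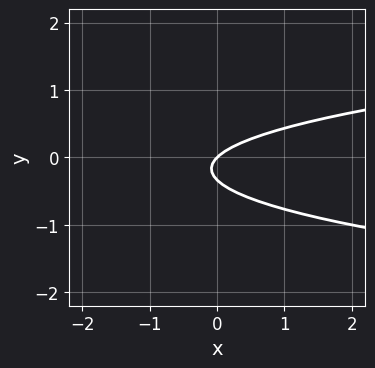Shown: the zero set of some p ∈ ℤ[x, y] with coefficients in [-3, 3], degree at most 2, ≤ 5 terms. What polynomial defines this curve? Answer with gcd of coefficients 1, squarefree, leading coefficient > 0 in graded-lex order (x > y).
3*y^2 - x + y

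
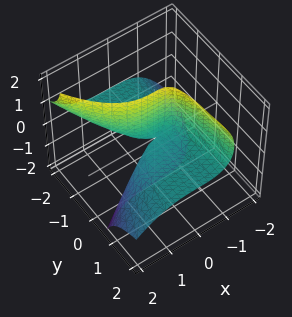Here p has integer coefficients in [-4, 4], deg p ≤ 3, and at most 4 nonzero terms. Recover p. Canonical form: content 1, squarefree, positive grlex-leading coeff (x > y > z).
x^3 + x*y*z - y*z^2 + 3*y*z

1. deg p = 3. A generic line meets the surface in up to 3 points.
2. Observable constraints: the visible y-axis segment lies entirely on the surface; every point of the z-axis in the box is on the surface.
3. Fitting integer coefficients to these (and the overall shape) gives p.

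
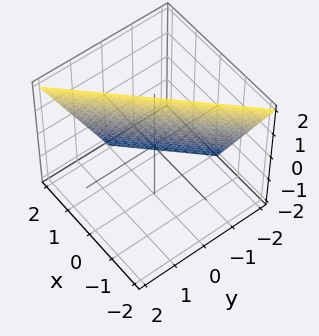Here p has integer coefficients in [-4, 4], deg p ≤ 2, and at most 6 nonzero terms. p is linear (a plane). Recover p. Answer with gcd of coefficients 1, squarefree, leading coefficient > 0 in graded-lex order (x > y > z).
2*x - 2*y + z - 2

1. deg p = 1.
2. Against the integer gridlines: it crosses the y-axis at the gridline y = -1; one x-axis crossing is at x = 1; one z-axis crossing is at z = 2.
3. Assembling these constraints gives the stated polynomial.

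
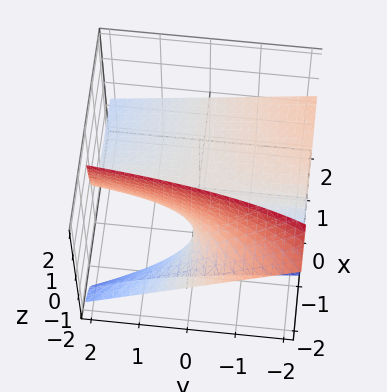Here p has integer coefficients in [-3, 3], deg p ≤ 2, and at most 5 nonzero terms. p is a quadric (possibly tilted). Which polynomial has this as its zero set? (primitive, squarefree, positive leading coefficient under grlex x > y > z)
x*y + 3*x*z + 3*z

First, the degree is 2 — no degree-1 surface has this shape.
Next, from the axis intercepts and sections: every point of the x-axis in the box is on the surface; it meets the z-axis at z = 0 (among the integer gridlines); the visible y-axis segment lies entirely on the surface.
Finally, these observations pin down the coefficients.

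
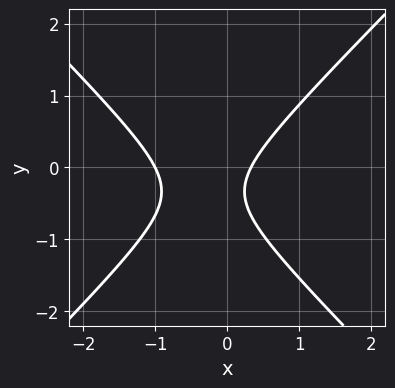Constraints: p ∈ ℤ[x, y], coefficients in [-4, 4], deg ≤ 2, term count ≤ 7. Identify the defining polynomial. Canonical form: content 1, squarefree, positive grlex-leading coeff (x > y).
3*x^2 - 3*y^2 + 2*x - 2*y - 1

1. Degree: no degree-1 curve has this shape, so deg p = 2.
2. From the visible intercepts: the curve avoids every integer y-axis point in the box; one x-axis crossing is at x = -1.
3. Putting this together gives p.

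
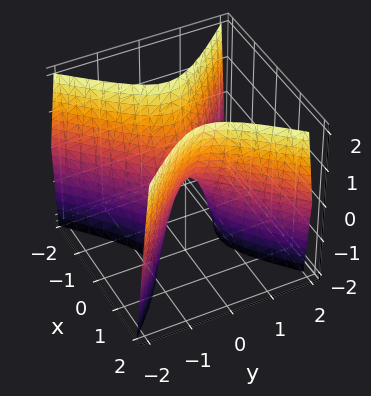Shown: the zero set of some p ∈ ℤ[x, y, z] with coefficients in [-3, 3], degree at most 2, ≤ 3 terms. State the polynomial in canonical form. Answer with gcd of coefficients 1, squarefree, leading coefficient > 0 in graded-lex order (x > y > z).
First, the degree is 2 — a saddle surface; a quadric.
Then, symmetries: it's symmetric under y → −y, forcing even powers of y; the x ↦ −x reflection is a symmetry, so x appears only in even powers.
Next, against the integer gridlines: it crosses the x-axis at the gridline x = 0; it crosses the y-axis at the gridline y = 0.
Finally, matching integer coefficients to the picture gives p.

3*x^2 - 3*y^2 - z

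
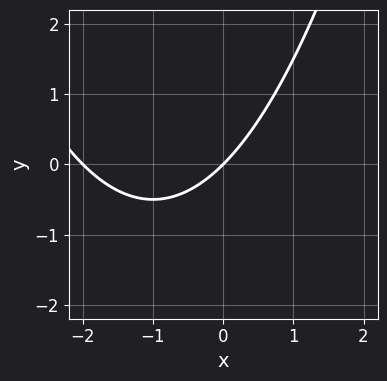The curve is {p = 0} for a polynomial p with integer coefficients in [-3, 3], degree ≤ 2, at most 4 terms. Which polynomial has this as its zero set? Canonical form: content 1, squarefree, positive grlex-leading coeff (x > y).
The degree is 2 — the shape is more complex than any degree-1 curve.
From the visible intercepts: one y-axis crossing is at y = 0; among the integer gridlines, it crosses the x-axis at x ∈ {-2, 0}.
Together with the visible shape, these determine p as stated.

x^2 + 2*x - 2*y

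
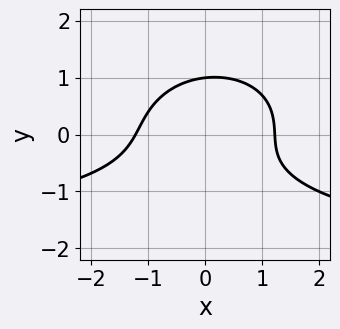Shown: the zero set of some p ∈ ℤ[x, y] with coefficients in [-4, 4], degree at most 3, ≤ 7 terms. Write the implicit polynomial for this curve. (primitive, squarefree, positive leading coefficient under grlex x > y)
x^2*y + 3*y^3 + 2*x^2 - x*y - 3

First, degree: no degree-2 curve has this shape, so deg p = 3.
Next, observable constraints: it crosses the y-axis at the gridline y = 1.
Finally, solving for integer coefficients yields p as stated.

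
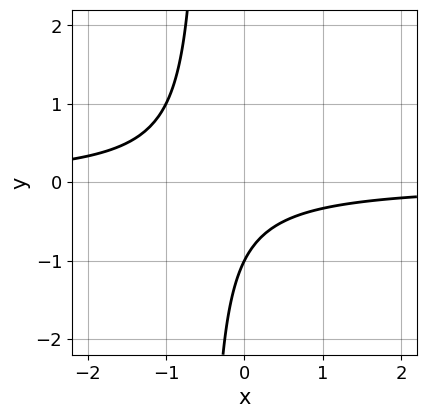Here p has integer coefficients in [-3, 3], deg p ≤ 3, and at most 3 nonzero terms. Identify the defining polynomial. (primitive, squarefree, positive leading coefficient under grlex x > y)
2*x*y + y + 1

First, the degree is 2 — a generic line meets the curve in up to 2 points.
Next, reading off the gridlines: no x-intercept at any integer in the box; it meets the y-axis at y = -1 (among the integer gridlines).
Finally, these observations pin down the coefficients.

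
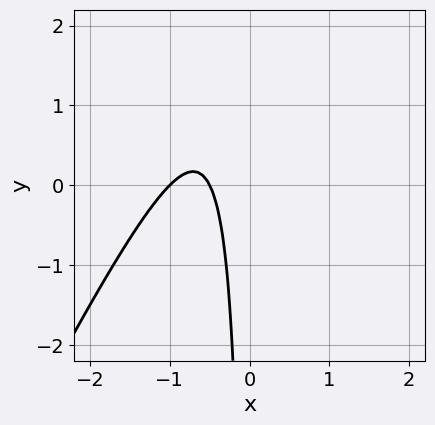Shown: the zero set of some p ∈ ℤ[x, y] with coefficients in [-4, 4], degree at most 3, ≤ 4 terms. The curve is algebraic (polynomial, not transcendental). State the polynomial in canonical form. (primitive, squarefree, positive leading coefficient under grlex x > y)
(a) Degree: the shape is more complex than any degree-1 curve, so deg p = 2.
(b) Reading off the gridlines: one x-axis crossing is at x = -1; the curve avoids every integer y-axis point in the box.
(c) Solving for integer coefficients yields p as stated.

2*x^2 - x*y + 3*x + 1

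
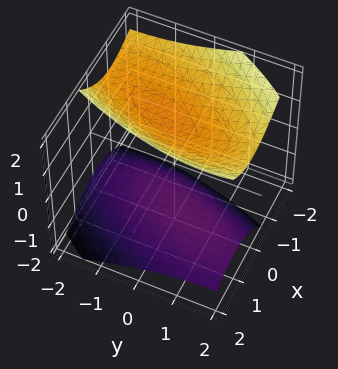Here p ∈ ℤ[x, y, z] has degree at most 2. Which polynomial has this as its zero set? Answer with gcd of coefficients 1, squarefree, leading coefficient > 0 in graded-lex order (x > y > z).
First, I count 2 distinct pieces. They look like related sheets of one shape, so recover p as a whole.
Next, the degree is 2 — no degree-1 surface has this shape.
Then, checking where it meets the axes: it misses every integer gridline on the y-axis; no x-intercept at any integer in the box; among the integer gridlines, it crosses the z-axis at z ∈ {-1, 1}.
Finally, assembling these constraints gives the stated polynomial.

3*x^2 - 2*x*y + 2*x*z + y^2 - 3*z^2 + 3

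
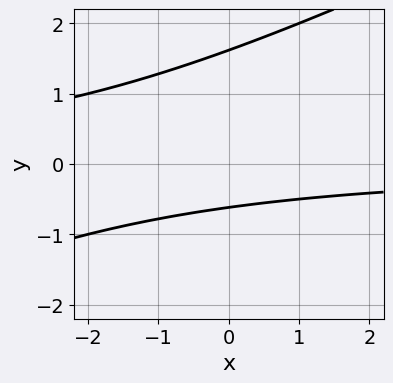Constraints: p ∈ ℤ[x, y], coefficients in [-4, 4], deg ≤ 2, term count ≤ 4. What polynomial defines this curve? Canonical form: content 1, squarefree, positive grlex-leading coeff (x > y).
(a) Degree: no degree-1 curve has this shape, so deg p = 2.
(b) Observable constraints: it misses every integer gridline on the x-axis.
(c) These observations pin down the coefficients.

x*y - 2*y^2 + 2*y + 2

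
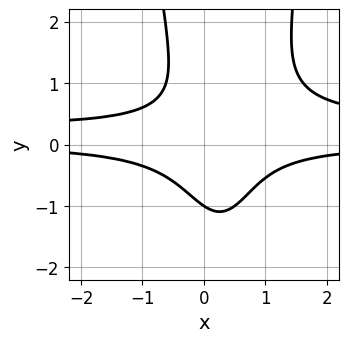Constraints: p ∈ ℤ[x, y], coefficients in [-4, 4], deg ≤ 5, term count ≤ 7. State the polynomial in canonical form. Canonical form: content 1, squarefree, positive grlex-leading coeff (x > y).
3*x^2*y^2 - x^2*y - 2*x*y^2 - y^3 - 1

First, degree: no degree-3 curve has this shape, so deg p = 4.
Then, checking where it meets the axes: it meets the y-axis at y = -1 (among the integer gridlines); no x-intercept at any integer in the box.
Finally, together with the visible shape, these determine p as stated.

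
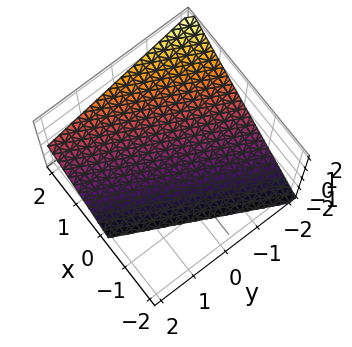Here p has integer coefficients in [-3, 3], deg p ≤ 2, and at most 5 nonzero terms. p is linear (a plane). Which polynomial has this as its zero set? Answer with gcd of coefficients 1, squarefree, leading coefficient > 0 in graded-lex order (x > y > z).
Degree: the surface is flat (a plane), so deg p = 1.
Reading off the gridlines: one x-axis crossing is at x = 1; one y-axis crossing is at y = -2; one z-axis crossing is at z = -1.
Solving for integer coefficients yields p as stated.

2*x - y - 2*z - 2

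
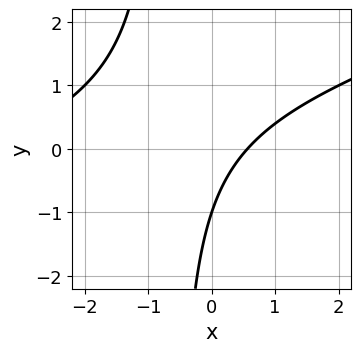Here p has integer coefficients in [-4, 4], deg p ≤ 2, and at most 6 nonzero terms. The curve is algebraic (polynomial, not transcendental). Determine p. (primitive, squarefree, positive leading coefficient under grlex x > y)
x^2 - 3*x*y + 3*x - 2*y - 2

First, deg p = 2. No degree-1 curve has this shape.
Next, against the integer gridlines: it meets the y-axis at y = -1 (among the integer gridlines).
Finally, together with the visible shape, these determine p as stated.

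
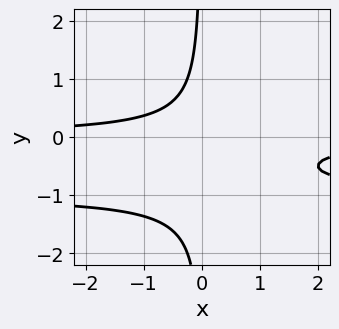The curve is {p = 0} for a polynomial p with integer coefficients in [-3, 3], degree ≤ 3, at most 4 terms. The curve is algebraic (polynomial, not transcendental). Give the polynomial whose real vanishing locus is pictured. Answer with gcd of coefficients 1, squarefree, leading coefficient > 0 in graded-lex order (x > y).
2*x*y^2 + 2*x*y + 1

(a) The degree is 3 — the shape is more complex than any degree-2 curve.
(b) Against the integer gridlines: no x-intercept at any integer in the box; it misses every integer gridline on the y-axis.
(c) Together with the visible shape, these determine p as stated.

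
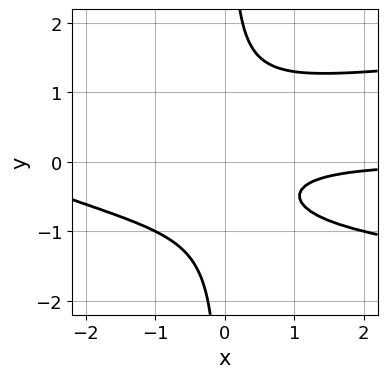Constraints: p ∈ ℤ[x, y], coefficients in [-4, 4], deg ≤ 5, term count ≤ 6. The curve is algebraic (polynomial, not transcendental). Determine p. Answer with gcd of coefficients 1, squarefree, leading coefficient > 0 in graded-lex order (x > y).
3*x*y^3 - x^2*y - 2*x*y - y^2 - 1

Degree: no degree-3 curve has this shape, so deg p = 4.
Against the integer gridlines: no x-intercept at any integer in the box; the curve avoids every integer y-axis point in the box.
Together with the visible shape, these determine p as stated.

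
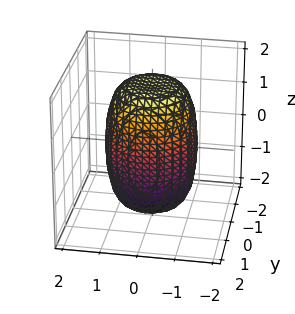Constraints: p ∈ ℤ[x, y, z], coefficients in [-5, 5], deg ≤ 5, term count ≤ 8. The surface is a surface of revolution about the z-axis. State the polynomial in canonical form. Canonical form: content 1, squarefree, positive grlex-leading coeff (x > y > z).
2*x^4 + 4*x^2*y^2 + 2*y^4 - x^2 - y^2 + z^2 - 3

1. Degree: the shape is more complex than any degree-3 surface, so deg p = 4.
2. By symmetry, every cross-section ⟂ z is a circle, so x, y appear only via x² + y².
3. From the axis intercepts and sections: a circular section at z = -1 has radius between 1 and 2.
4. Together with the visible shape, these determine p as stated.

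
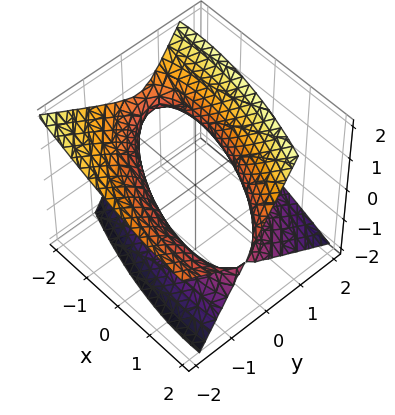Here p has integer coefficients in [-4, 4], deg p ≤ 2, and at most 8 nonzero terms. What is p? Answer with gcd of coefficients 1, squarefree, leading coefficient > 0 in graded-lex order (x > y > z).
First, deg p = 2. A generic line meets the surface in up to 2 points.
Next, checking where it meets the axes: among the integer gridlines, it crosses the y-axis at y ∈ {-1, 1}; no z-intercept at any integer in the box.
Finally, matching integer coefficients to the picture gives p.

x^2 + 2*x*y + 3*y^2 + 3*y*z - 3*z^2 - 3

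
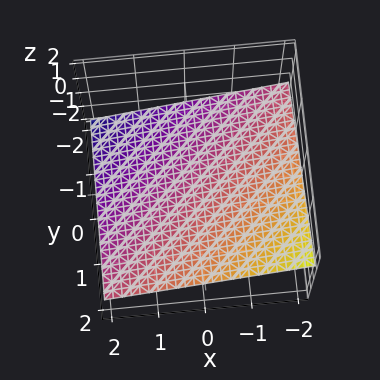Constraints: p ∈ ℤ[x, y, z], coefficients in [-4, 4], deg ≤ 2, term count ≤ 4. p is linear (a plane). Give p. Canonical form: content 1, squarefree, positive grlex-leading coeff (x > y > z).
deg p = 1. The surface is flat (a plane).
Reading off the gridlines: it crosses the y-axis at the gridline y = 2; it crosses the x-axis at the gridline x = -2.
The integer polynomial consistent with all of this is the stated p.

x - y + 3*z + 2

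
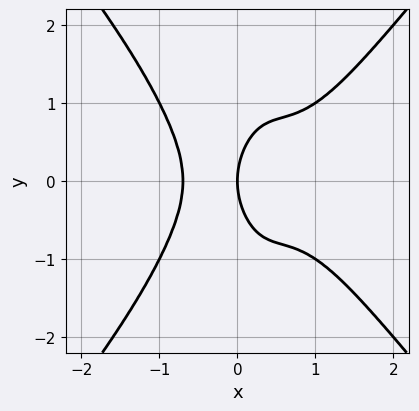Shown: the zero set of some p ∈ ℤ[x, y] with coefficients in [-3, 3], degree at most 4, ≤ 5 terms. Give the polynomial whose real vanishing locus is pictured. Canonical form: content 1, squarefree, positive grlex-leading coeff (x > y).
First, deg p = 4. The shape is more complex than any degree-3 curve.
Next, symmetries: it's symmetric under y → −y, forcing even powers of y.
Next, against the integer gridlines: it crosses the x-axis at the gridline x = 0; it meets the y-axis at y = 0 (among the integer gridlines).
Finally, fitting integer coefficients to these (and the overall shape) gives p.

3*x^4 - 2*x^2*y^2 - 2*x^3 - y^2 + 2*x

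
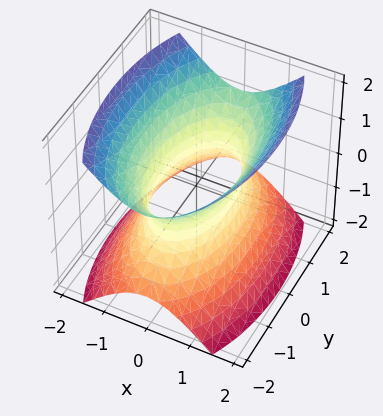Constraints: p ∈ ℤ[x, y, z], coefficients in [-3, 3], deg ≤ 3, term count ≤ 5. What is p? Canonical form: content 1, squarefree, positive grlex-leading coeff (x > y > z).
3*x^2 + y^2 - 2*z^2 - 2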